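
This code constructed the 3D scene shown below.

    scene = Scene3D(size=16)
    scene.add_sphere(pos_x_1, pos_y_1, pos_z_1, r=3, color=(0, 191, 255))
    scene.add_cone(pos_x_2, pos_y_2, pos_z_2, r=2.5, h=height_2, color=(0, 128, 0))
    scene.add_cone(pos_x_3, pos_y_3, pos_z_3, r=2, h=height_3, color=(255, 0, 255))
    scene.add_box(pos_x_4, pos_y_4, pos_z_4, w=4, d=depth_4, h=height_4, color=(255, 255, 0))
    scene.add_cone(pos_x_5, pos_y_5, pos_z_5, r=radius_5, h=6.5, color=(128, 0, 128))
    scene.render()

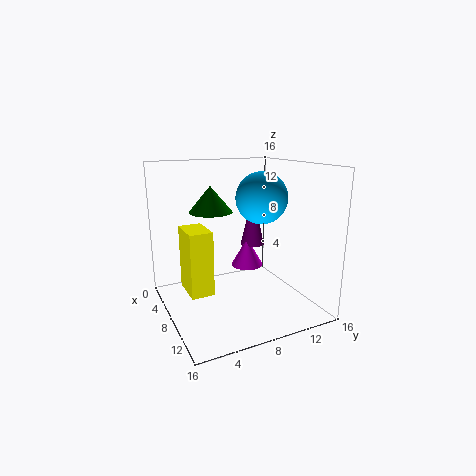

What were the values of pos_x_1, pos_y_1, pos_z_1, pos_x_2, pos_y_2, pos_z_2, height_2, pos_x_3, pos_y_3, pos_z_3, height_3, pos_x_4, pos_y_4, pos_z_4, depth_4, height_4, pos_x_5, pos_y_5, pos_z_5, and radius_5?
pos_x_1 = 7
pos_y_1 = 11.5
pos_z_1 = 12
pos_x_2 = 5
pos_y_2 = 6
pos_z_2 = 10.5
height_2 = 3
pos_x_3 = 4.5
pos_y_3 = 11
pos_z_3 = 3
height_3 = 3.5
pos_x_4 = 5.5
pos_y_4 = 2
pos_z_4 = 2.5
depth_4 = 2.5
height_4 = 7
pos_x_5 = 4
pos_y_5 = 12
pos_z_5 = 5.5
radius_5 = 1.5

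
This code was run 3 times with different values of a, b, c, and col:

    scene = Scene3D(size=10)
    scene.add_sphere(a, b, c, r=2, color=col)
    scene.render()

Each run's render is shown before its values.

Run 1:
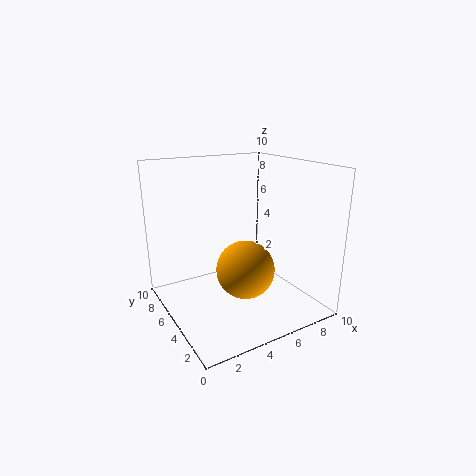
a = 5, b = 4, c = 3, col = 'orange'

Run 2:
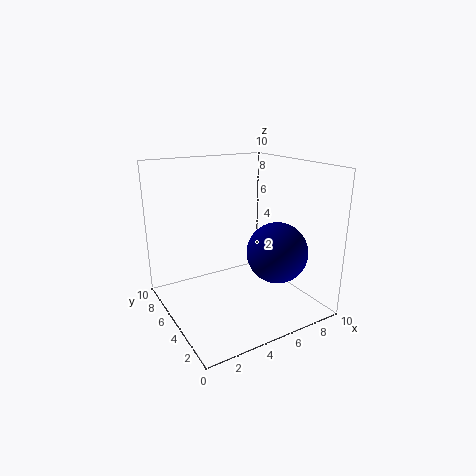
a = 6.5, b = 2.5, c = 4.5, col = 'navy'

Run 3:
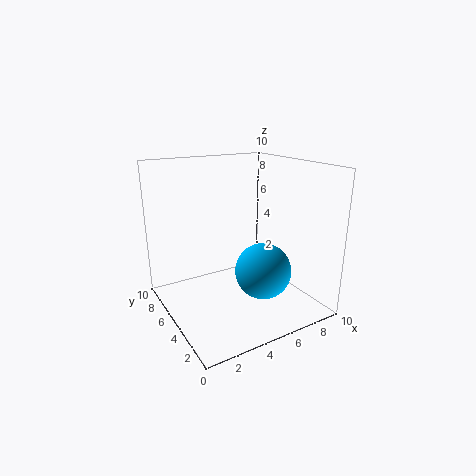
a = 6.5, b = 4, c = 2.5, col = 'deepskyblue'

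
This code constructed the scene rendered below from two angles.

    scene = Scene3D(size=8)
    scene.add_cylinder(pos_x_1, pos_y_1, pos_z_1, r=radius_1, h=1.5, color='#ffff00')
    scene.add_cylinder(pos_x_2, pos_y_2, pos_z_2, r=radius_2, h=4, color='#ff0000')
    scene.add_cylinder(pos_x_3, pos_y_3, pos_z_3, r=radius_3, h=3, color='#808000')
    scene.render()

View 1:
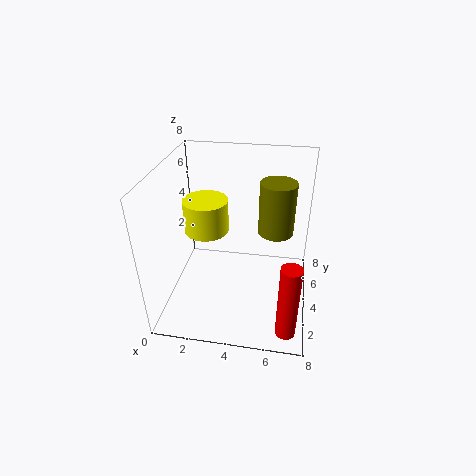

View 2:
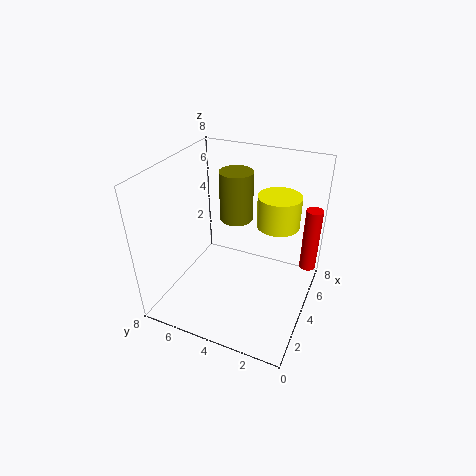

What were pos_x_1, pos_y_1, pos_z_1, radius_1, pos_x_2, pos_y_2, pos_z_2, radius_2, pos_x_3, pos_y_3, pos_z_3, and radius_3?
pos_x_1 = 3, pos_y_1 = 1.5, pos_z_1 = 6, radius_1 = 1, pos_x_2 = 7, pos_y_2 = 0.5, pos_z_2 = 1, radius_2 = 0.5, pos_x_3 = 6, pos_y_3 = 5, pos_z_3 = 4, radius_3 = 1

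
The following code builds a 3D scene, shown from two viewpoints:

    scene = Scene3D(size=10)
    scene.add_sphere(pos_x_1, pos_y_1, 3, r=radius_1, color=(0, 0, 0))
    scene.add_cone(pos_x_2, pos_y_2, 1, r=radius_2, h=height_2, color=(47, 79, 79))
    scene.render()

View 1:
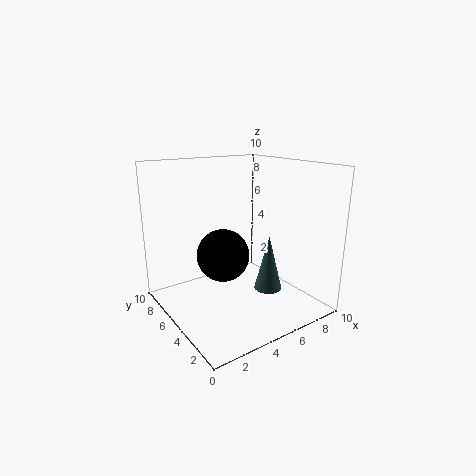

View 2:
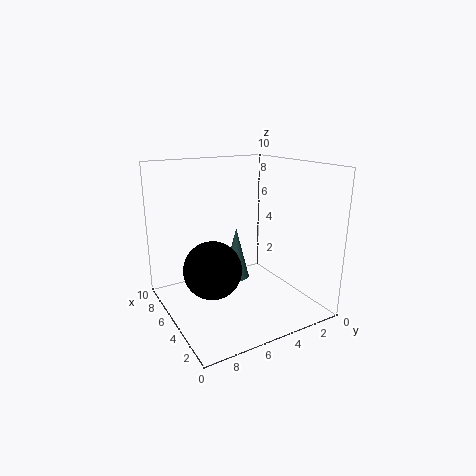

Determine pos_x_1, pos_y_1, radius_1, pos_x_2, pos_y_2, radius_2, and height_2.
pos_x_1 = 5, pos_y_1 = 7, radius_1 = 2, pos_x_2 = 7, pos_y_2 = 4, radius_2 = 1, height_2 = 4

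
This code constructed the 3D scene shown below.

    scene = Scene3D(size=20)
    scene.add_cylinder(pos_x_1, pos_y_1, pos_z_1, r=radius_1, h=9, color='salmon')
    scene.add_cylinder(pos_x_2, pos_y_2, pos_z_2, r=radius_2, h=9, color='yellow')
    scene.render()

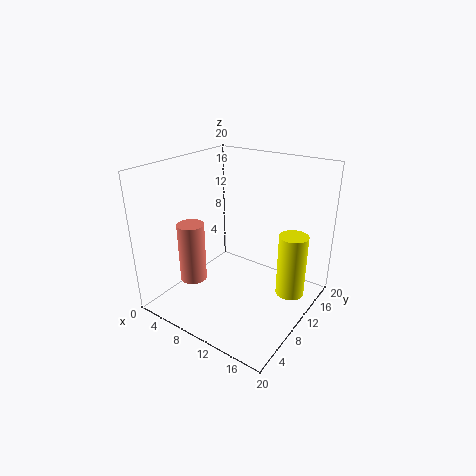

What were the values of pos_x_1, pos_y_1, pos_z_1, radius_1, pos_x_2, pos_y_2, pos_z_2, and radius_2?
pos_x_1 = 3
pos_y_1 = 8
pos_z_1 = 2
radius_1 = 2
pos_x_2 = 17
pos_y_2 = 13
pos_z_2 = 2
radius_2 = 2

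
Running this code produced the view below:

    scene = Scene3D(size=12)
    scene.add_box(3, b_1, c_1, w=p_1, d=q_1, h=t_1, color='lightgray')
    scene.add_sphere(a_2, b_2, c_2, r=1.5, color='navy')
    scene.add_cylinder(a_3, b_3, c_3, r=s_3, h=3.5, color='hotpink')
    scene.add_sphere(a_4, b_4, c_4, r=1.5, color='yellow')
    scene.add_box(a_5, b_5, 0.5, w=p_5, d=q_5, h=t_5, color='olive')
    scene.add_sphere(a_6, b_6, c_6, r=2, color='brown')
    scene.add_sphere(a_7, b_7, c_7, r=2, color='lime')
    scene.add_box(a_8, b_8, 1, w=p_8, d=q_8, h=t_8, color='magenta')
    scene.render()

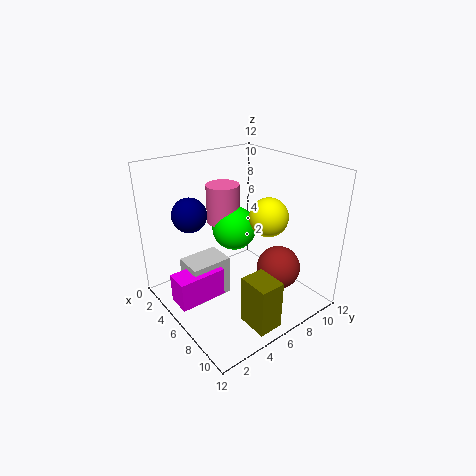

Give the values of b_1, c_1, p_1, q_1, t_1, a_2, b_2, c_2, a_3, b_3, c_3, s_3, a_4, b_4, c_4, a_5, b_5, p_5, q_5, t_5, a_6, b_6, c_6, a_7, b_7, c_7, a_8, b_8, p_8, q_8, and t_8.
b_1 = 2, c_1 = 0.5, p_1 = 2.5, q_1 = 3.5, t_1 = 3.5, a_2 = 2.5, b_2 = 3.5, c_2 = 7.5, a_3 = 2.5, b_3 = 7, c_3 = 6, s_3 = 1.5, a_4 = 8.5, b_4 = 7, c_4 = 8.5, a_5 = 9, b_5 = 4, p_5 = 2.5, q_5 = 2, t_5 = 4, a_6 = 7, b_6 = 10, c_6 = 2, a_7 = 3.5, b_7 = 7.5, c_7 = 5.5, a_8 = 4, b_8 = 0.5, p_8 = 2, q_8 = 4, t_8 = 2.5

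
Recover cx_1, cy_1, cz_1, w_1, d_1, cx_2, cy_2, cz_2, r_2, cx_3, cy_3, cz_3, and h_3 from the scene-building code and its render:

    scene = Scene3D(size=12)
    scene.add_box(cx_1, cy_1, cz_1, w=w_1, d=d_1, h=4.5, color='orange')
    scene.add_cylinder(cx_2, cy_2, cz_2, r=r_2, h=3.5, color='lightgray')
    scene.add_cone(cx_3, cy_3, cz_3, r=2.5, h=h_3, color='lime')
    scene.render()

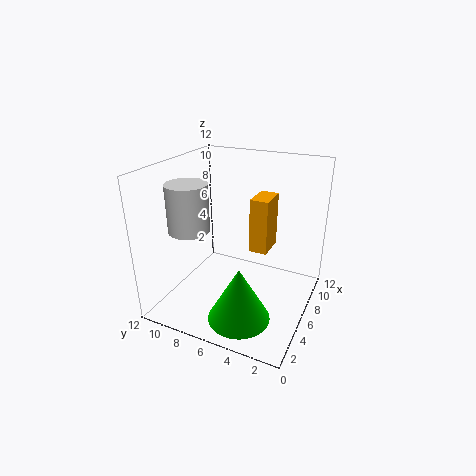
cx_1 = 6; cy_1 = 3.5; cz_1 = 5; w_1 = 2.5; d_1 = 1.5; cx_2 = 2; cy_2 = 8; cz_2 = 8; r_2 = 1.5; cx_3 = 3; cy_3 = 4.5; cz_3 = 0.5; h_3 = 4.5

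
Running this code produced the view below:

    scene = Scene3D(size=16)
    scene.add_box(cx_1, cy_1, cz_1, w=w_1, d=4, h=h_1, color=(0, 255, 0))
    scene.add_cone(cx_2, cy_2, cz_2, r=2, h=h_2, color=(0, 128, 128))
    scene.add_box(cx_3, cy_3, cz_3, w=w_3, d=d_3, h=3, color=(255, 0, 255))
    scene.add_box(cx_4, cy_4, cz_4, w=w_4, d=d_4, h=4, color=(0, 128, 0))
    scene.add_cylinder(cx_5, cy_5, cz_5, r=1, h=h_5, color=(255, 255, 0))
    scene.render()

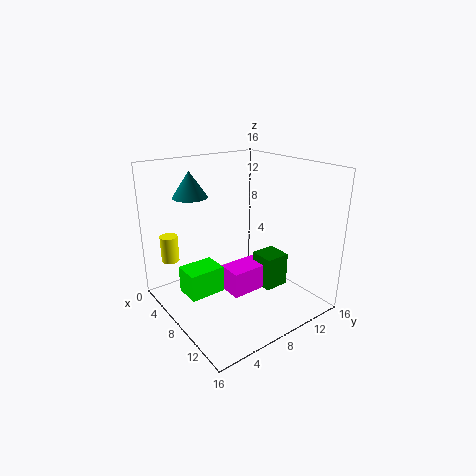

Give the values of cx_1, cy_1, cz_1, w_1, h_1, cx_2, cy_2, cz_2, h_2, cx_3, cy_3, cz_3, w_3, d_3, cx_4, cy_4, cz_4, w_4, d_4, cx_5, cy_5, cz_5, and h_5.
cx_1 = 5; cy_1 = 2; cz_1 = 2; w_1 = 3; h_1 = 3; cx_2 = 3; cy_2 = 5; cz_2 = 12; h_2 = 3; cx_3 = 6; cy_3 = 7; cz_3 = 1; w_3 = 3; d_3 = 5; cx_4 = 7; cy_4 = 11; cz_4 = 1; w_4 = 3; d_4 = 3; cx_5 = 3; cy_5 = 2; cz_5 = 5; h_5 = 3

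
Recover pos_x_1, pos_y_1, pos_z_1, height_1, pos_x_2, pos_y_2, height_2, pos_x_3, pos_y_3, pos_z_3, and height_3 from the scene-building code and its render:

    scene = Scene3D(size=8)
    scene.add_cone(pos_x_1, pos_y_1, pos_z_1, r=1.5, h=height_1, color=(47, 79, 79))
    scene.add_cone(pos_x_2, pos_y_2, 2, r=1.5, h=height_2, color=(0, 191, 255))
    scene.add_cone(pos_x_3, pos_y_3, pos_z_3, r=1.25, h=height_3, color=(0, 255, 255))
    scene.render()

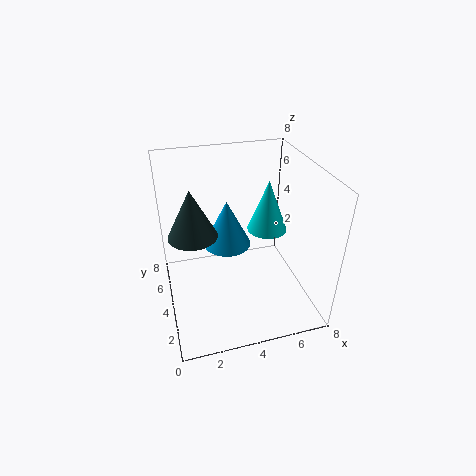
pos_x_1 = 1.75
pos_y_1 = 6
pos_z_1 = 3.25
height_1 = 3
pos_x_2 = 4
pos_y_2 = 6.5
height_2 = 3
pos_x_3 = 6.5
pos_y_3 = 6
pos_z_3 = 3
height_3 = 3.25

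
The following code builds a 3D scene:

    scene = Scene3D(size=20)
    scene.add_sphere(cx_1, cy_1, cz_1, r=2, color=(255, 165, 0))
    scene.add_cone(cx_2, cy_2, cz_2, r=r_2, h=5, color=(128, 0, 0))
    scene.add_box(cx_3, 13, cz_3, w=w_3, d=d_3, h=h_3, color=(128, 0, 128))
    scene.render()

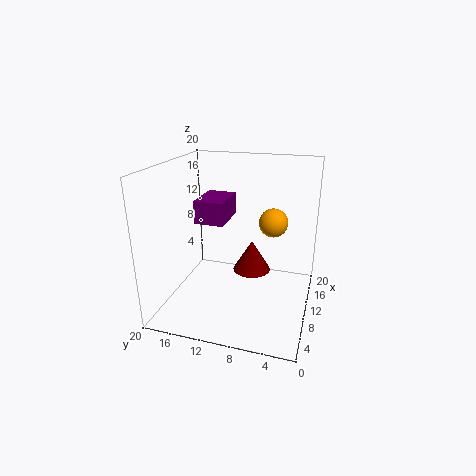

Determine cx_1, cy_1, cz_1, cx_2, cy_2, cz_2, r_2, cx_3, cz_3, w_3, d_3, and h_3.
cx_1 = 12; cy_1 = 5.5; cz_1 = 12; cx_2 = 16; cy_2 = 9.5; cz_2 = 2; r_2 = 3; cx_3 = 12; cz_3 = 10.5; w_3 = 6.5; d_3 = 4.5; h_3 = 3.5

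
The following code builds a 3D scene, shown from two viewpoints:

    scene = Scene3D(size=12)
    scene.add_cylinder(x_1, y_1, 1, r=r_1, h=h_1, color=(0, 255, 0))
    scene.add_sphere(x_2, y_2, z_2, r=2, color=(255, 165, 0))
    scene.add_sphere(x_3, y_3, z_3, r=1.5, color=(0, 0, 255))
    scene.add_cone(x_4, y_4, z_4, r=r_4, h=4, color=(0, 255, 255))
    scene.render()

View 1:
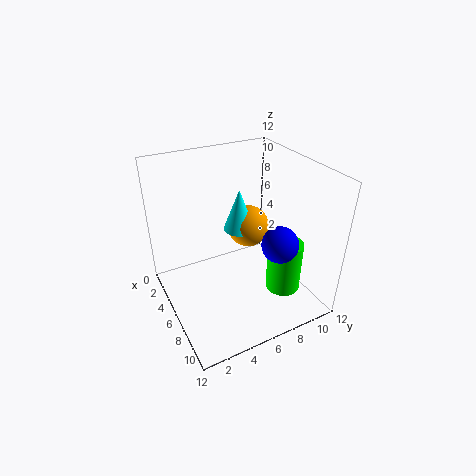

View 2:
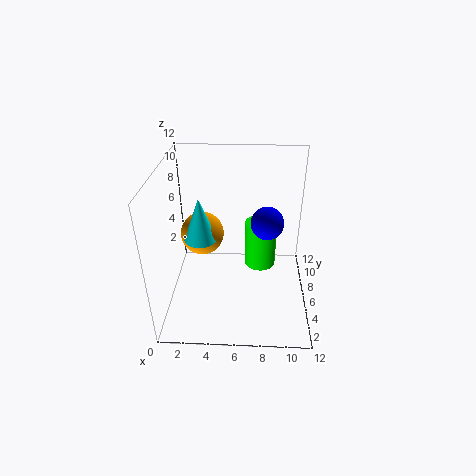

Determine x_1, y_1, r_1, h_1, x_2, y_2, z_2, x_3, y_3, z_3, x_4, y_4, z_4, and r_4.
x_1 = 8; y_1 = 9.5; r_1 = 1.5; h_1 = 4.5; x_2 = 2.5; y_2 = 9; z_2 = 4.5; x_3 = 8.5; y_3 = 8.5; z_3 = 6; x_4 = 2.5; y_4 = 8; z_4 = 4.5; r_4 = 1.5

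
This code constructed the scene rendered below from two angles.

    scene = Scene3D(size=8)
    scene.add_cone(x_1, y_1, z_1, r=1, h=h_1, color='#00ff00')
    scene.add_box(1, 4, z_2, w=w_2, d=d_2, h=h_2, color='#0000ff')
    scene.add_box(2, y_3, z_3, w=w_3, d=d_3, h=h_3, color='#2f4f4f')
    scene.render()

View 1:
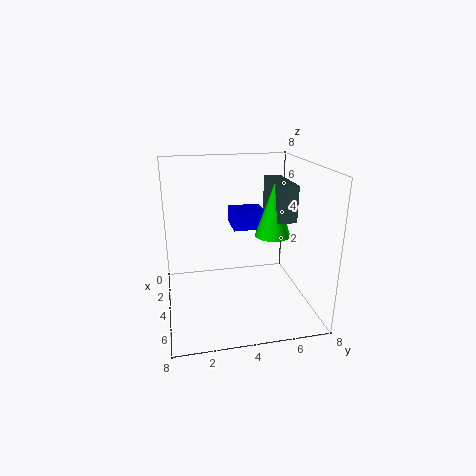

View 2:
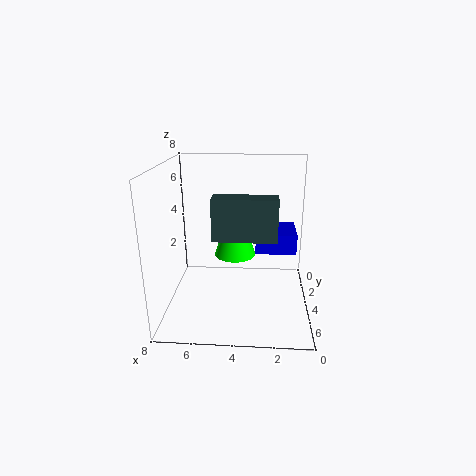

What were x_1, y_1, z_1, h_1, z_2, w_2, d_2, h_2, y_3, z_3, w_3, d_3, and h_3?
x_1 = 4
y_1 = 6
z_1 = 4
h_1 = 3
z_2 = 4
w_2 = 2
d_2 = 2
h_2 = 1
y_3 = 6
z_3 = 5
w_3 = 3
d_3 = 1
h_3 = 2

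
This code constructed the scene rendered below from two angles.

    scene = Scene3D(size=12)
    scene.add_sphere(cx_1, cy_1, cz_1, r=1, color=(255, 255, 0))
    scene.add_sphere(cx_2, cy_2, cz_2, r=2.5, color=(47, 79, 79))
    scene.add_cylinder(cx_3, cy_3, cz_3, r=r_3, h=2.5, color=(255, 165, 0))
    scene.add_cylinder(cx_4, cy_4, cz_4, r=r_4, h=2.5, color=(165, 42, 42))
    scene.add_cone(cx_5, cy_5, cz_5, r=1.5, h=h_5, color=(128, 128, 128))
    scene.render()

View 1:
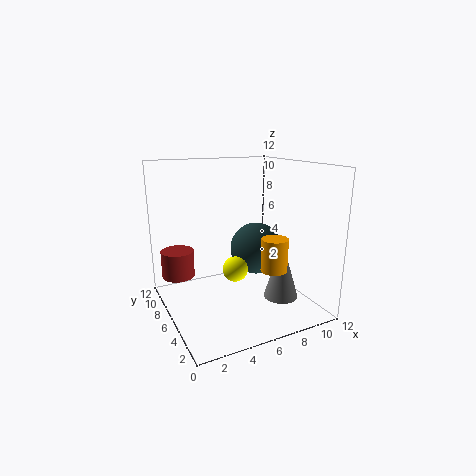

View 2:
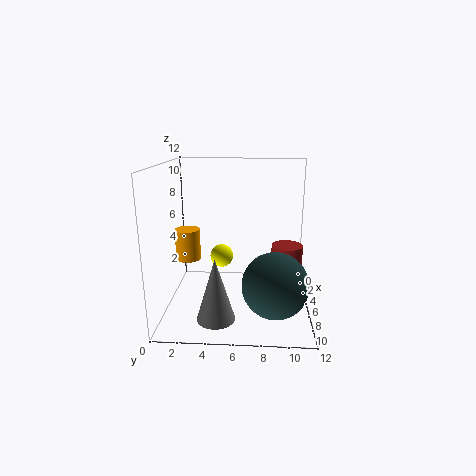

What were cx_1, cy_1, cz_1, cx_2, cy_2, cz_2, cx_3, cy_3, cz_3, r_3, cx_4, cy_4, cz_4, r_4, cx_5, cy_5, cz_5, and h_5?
cx_1 = 5; cy_1 = 4.5; cz_1 = 4; cx_2 = 9.5; cy_2 = 9; cz_2 = 3.5; cx_3 = 7; cy_3 = 2; cz_3 = 4.5; r_3 = 1; cx_4 = 2; cy_4 = 10.5; cz_4 = 1.5; r_4 = 1.5; cx_5 = 9.5; cy_5 = 4.5; cz_5 = 0.5; h_5 = 5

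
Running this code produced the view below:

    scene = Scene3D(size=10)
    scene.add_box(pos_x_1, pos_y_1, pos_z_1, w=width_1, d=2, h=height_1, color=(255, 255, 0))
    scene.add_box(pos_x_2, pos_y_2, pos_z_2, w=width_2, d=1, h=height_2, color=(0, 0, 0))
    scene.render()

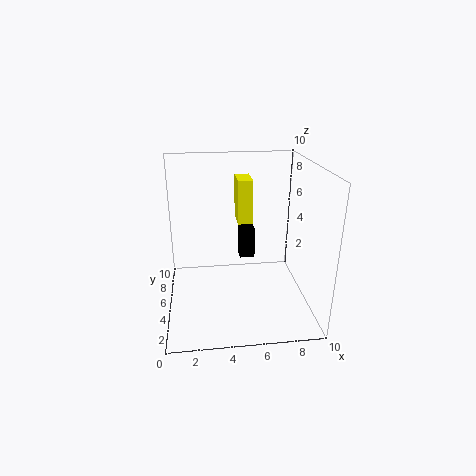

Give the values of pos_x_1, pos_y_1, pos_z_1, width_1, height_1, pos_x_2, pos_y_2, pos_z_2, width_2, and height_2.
pos_x_1 = 5, pos_y_1 = 5, pos_z_1 = 6, width_1 = 1, height_1 = 3, pos_x_2 = 5, pos_y_2 = 4, pos_z_2 = 4, width_2 = 1, height_2 = 2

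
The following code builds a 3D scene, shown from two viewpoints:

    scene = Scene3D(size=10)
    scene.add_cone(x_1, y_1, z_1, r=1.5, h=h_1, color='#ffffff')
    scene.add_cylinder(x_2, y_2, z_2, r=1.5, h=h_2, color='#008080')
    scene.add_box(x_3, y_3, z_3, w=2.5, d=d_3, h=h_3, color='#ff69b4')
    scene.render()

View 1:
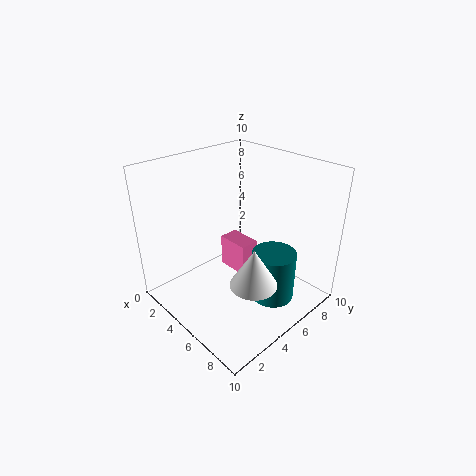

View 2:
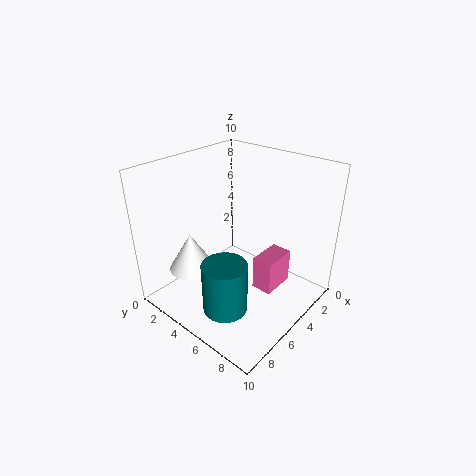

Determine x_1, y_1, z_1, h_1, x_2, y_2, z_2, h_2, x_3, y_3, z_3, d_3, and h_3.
x_1 = 8; y_1 = 3.5; z_1 = 3.5; h_1 = 2.5; x_2 = 7.5; y_2 = 6; z_2 = 1; h_2 = 3.5; x_3 = 2; y_3 = 6; z_3 = 1; d_3 = 1.5; h_3 = 2.5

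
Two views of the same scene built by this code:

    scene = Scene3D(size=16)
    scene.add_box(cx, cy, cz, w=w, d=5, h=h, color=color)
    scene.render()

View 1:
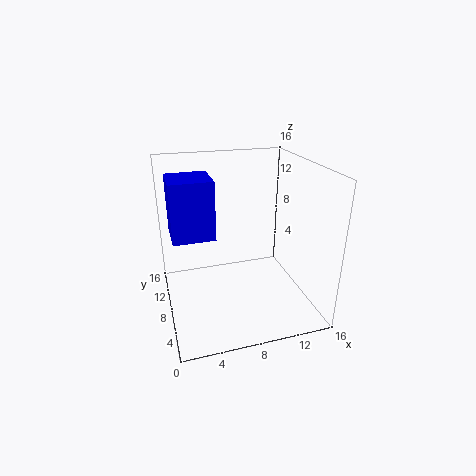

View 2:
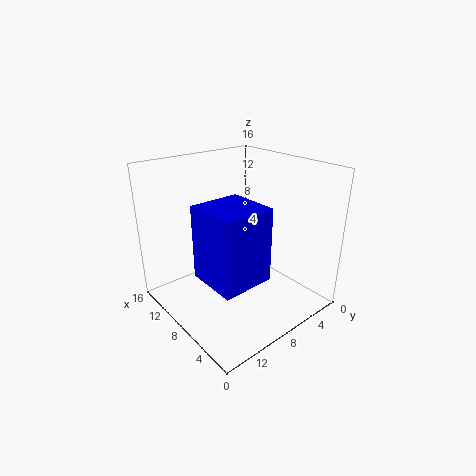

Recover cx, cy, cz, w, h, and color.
cx = 1; cy = 10; cz = 7; w = 5; h = 7; color = 'blue'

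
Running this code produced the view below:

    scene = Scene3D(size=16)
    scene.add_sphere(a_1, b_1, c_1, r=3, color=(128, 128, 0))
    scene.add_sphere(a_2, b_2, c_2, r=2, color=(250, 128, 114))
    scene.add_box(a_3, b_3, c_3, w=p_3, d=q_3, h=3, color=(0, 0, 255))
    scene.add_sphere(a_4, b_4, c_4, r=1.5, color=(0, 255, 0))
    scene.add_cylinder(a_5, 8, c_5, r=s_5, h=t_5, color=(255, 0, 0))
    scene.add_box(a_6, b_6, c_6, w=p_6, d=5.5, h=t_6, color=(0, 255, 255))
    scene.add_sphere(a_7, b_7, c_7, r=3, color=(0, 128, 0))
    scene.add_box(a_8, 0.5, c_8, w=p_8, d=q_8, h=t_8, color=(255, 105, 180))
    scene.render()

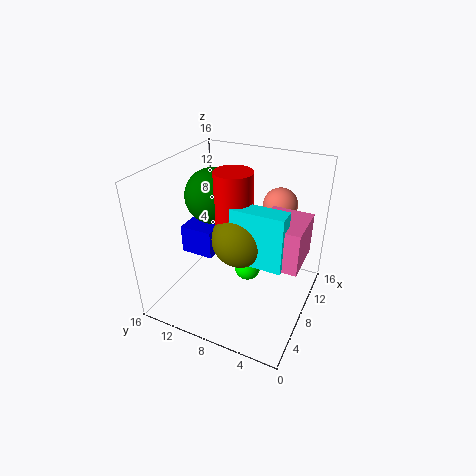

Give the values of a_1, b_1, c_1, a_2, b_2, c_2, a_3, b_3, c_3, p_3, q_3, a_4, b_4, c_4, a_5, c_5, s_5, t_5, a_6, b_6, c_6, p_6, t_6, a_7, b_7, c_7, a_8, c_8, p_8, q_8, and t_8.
a_1 = 6.5
b_1 = 7
c_1 = 9
a_2 = 13
b_2 = 5
c_2 = 10.5
a_3 = 4.5
b_3 = 9.5
c_3 = 7
p_3 = 3
q_3 = 3.5
a_4 = 8.5
b_4 = 7
c_4 = 4
a_5 = 7
c_5 = 9.5
s_5 = 2
t_5 = 6.5
a_6 = 5
b_6 = 2
c_6 = 7
p_6 = 2
t_6 = 6
a_7 = 8
b_7 = 11
c_7 = 12.5
a_8 = 5.5
c_8 = 7
p_8 = 5
q_8 = 4.5
t_8 = 4.5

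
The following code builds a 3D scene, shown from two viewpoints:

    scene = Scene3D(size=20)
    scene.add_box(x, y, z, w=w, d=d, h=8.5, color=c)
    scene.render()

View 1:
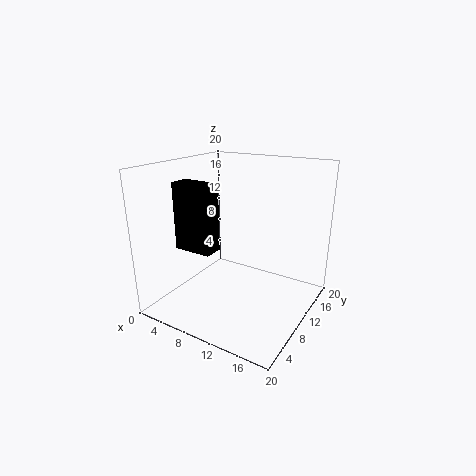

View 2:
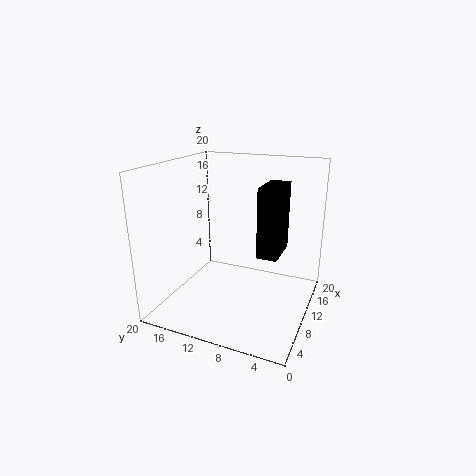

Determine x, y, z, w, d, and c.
x = 5, y = 3, z = 10, w = 5, d = 2.5, c = 'black'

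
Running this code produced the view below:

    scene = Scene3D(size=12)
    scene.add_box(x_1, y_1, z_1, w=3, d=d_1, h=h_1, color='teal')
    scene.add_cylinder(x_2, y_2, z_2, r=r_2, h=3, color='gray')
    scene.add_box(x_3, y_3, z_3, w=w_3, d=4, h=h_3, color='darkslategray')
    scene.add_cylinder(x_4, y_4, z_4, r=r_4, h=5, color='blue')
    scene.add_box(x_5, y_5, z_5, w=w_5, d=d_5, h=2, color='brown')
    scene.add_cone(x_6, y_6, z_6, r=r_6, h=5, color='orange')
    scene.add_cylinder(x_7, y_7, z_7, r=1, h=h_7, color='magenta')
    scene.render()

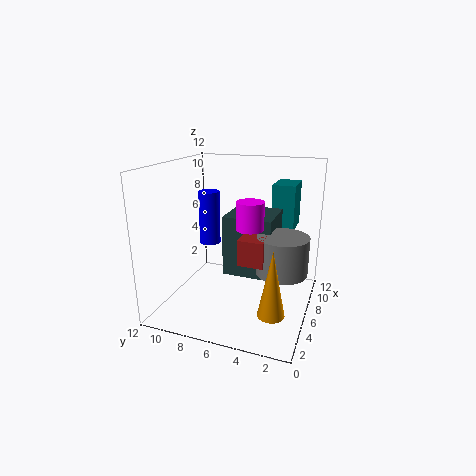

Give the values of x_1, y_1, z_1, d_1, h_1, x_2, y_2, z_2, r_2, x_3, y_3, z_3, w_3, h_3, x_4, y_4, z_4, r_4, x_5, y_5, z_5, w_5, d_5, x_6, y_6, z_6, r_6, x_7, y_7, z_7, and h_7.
x_1 = 9
y_1 = 2
z_1 = 6
d_1 = 2
h_1 = 4
x_2 = 5
y_2 = 2
z_2 = 4
r_2 = 2
x_3 = 5
y_3 = 3
z_3 = 3
w_3 = 4
h_3 = 5
x_4 = 9
y_4 = 10
z_4 = 4
r_4 = 1
x_5 = 3
y_5 = 3
z_5 = 5
w_5 = 4
d_5 = 2
x_6 = 2
y_6 = 2
z_6 = 2
r_6 = 1
x_7 = 3
y_7 = 4
z_7 = 8
h_7 = 2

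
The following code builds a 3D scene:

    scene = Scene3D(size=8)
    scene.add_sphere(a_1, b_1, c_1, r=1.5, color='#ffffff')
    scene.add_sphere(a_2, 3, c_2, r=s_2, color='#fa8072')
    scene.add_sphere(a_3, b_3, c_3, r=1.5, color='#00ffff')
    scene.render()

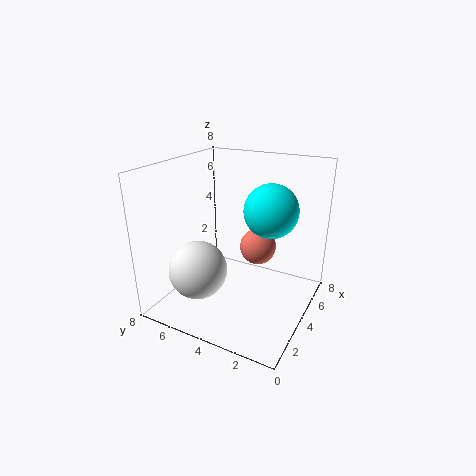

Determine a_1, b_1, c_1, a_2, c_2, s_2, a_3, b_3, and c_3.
a_1 = 1.5; b_1 = 5; c_1 = 3; a_2 = 4.5; c_2 = 3.5; s_2 = 1; a_3 = 5; b_3 = 2.5; c_3 = 5.5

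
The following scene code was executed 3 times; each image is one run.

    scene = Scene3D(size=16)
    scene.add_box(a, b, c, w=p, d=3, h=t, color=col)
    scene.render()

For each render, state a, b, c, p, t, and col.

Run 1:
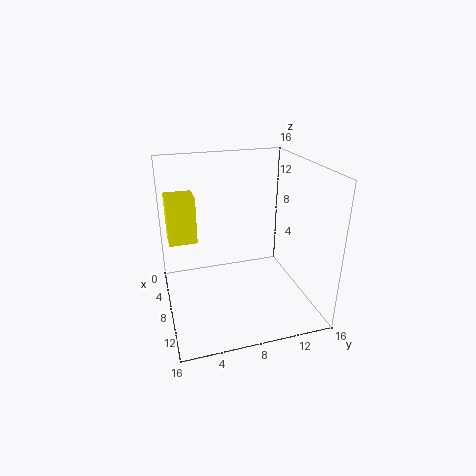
a = 5
b = 0.5
c = 8
p = 3
t = 5
col = 'yellow'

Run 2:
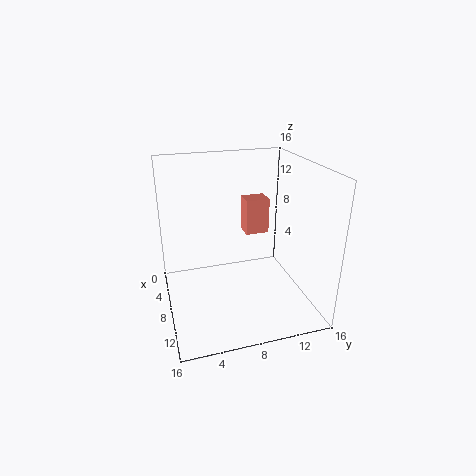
a = 1
b = 10.5
c = 6
p = 2.5
t = 4.5
col = 'salmon'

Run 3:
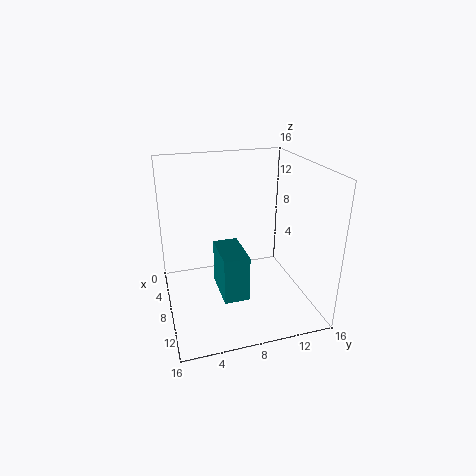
a = 4
b = 6
c = 0.5
p = 5.5
t = 5.5
col = 'teal'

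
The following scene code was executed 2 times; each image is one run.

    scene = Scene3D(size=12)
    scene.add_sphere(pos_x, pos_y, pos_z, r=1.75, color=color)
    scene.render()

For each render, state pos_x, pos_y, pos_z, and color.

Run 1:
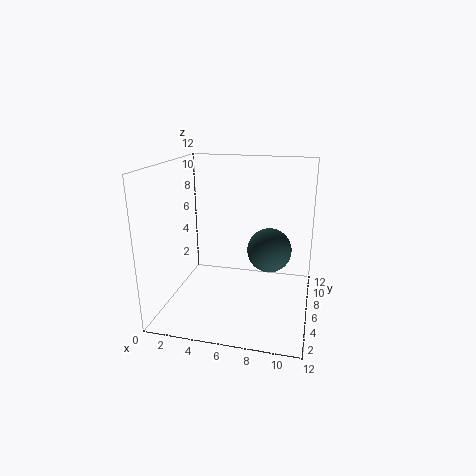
pos_x = 8.75; pos_y = 5.25; pos_z = 5.5; color = 'darkslategray'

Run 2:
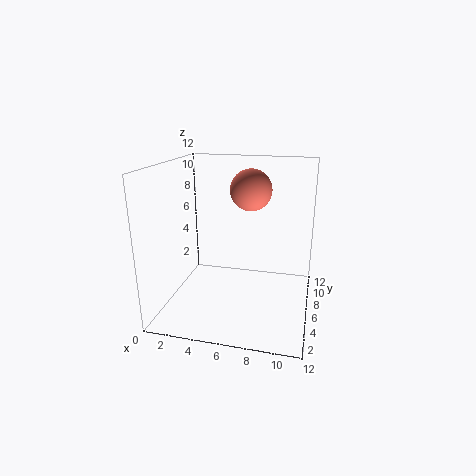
pos_x = 6.75; pos_y = 7.5; pos_z = 9.75; color = 'salmon'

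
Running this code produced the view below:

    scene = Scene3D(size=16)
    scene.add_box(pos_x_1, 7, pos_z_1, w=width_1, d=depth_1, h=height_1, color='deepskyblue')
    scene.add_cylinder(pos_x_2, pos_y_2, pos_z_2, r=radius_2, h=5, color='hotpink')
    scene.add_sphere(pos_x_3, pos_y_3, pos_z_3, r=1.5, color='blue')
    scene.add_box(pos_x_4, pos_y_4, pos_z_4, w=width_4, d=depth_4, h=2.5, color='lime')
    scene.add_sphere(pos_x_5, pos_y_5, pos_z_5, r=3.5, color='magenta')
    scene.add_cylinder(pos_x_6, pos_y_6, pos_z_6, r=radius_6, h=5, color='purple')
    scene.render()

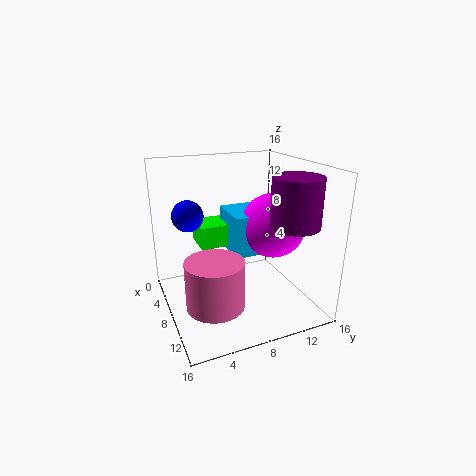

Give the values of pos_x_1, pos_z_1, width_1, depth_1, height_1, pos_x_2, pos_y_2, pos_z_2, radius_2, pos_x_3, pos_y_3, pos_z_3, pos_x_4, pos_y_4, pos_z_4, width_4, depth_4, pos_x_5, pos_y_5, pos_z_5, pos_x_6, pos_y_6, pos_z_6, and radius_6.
pos_x_1 = 5; pos_z_1 = 6.5; width_1 = 5; depth_1 = 4; height_1 = 4.5; pos_x_2 = 11.5; pos_y_2 = 4; pos_z_2 = 2.5; radius_2 = 3; pos_x_3 = 10; pos_y_3 = 2; pos_z_3 = 12; pos_x_4 = 4; pos_y_4 = 4; pos_z_4 = 7; width_4 = 3.5; depth_4 = 5; pos_x_5 = 9.5; pos_y_5 = 11.5; pos_z_5 = 9.5; pos_x_6 = 13; pos_y_6 = 12; pos_z_6 = 10.5; radius_6 = 2.5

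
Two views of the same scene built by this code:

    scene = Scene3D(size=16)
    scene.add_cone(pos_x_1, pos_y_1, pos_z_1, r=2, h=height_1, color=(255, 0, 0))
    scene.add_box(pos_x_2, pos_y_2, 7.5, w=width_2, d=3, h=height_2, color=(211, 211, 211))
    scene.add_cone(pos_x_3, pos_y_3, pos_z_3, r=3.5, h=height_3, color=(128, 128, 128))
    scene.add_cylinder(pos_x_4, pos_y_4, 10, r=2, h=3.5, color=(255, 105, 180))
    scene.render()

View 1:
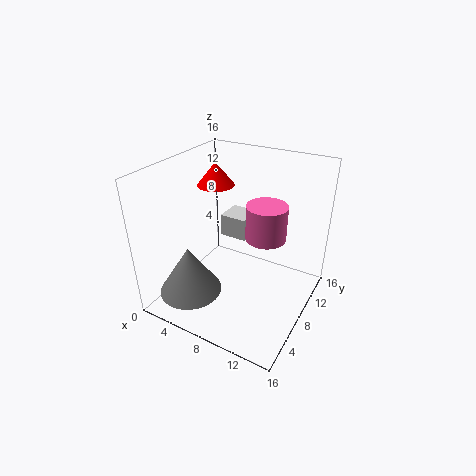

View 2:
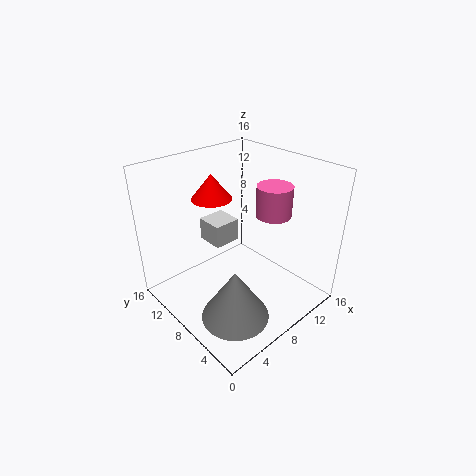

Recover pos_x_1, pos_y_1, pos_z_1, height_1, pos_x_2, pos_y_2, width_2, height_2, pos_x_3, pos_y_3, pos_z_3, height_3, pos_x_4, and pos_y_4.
pos_x_1 = 5; pos_y_1 = 8.5; pos_z_1 = 13.5; height_1 = 2.5; pos_x_2 = 5.5; pos_y_2 = 8.5; width_2 = 3; height_2 = 2.5; pos_x_3 = 4; pos_y_3 = 4; pos_z_3 = 2; height_3 = 5.5; pos_x_4 = 12; pos_y_4 = 6.5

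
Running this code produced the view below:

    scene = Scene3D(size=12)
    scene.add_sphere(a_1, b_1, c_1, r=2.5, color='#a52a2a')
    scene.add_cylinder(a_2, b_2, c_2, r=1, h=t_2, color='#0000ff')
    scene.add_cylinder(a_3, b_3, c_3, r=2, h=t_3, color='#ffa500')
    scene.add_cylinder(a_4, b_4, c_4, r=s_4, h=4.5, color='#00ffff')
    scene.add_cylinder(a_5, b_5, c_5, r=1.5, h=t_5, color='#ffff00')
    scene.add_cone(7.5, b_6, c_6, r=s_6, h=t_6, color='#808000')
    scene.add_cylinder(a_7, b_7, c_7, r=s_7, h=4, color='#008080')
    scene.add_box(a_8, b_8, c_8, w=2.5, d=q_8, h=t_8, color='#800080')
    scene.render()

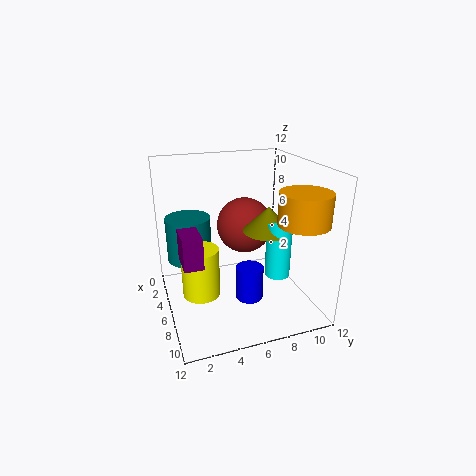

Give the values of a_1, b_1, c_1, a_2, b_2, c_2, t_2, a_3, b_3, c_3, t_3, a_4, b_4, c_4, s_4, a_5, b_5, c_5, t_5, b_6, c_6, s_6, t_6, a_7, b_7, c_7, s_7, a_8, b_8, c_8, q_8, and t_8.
a_1 = 3.5, b_1 = 7.5, c_1 = 6, a_2 = 10, b_2 = 5.5, c_2 = 3, t_2 = 2.5, a_3 = 9.5, b_3 = 10, c_3 = 8, t_3 = 2.5, a_4 = 8.5, b_4 = 8.5, c_4 = 3.5, s_4 = 1, a_5 = 7, b_5 = 2.5, c_5 = 2, t_5 = 4, b_6 = 8, c_6 = 7, s_6 = 2, t_6 = 2, a_7 = 2.5, b_7 = 2.5, c_7 = 3, s_7 = 2, a_8 = 6, b_8 = 1, c_8 = 5, q_8 = 1.5, t_8 = 2.5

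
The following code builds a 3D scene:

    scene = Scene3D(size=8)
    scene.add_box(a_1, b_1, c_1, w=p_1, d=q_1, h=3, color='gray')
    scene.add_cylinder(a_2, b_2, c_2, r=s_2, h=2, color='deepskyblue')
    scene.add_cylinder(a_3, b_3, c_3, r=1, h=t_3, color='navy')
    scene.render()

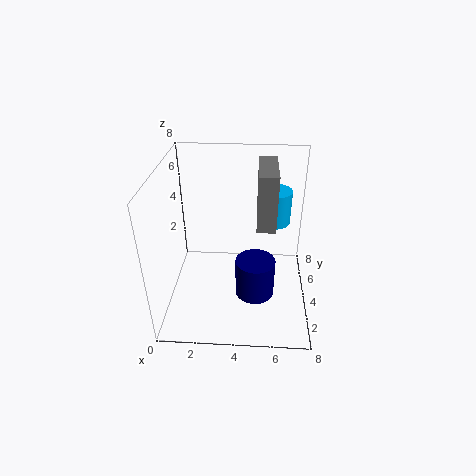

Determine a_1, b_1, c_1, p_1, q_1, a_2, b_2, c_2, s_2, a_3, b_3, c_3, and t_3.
a_1 = 5; b_1 = 3; c_1 = 5; p_1 = 1; q_1 = 3; a_2 = 6; b_2 = 6; c_2 = 4; s_2 = 1; a_3 = 5; b_3 = 2; c_3 = 2; t_3 = 2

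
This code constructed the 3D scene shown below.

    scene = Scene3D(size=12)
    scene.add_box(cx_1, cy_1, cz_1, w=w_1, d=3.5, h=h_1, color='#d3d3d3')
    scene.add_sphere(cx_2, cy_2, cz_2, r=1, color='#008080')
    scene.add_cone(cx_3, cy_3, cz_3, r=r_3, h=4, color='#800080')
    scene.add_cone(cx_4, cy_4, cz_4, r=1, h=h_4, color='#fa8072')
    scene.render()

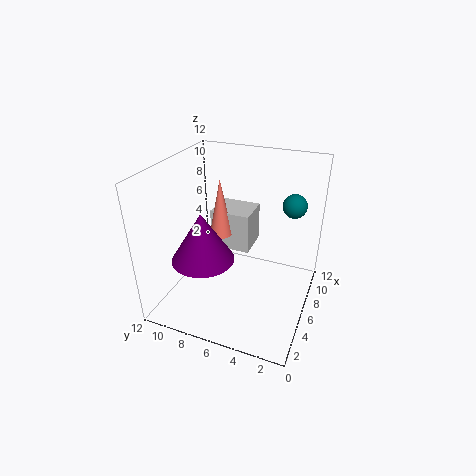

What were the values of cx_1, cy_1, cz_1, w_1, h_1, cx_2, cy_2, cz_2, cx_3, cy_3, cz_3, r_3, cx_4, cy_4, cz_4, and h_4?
cx_1 = 7, cy_1 = 5.5, cz_1 = 4, w_1 = 3, h_1 = 3.5, cx_2 = 8.5, cy_2 = 2, cz_2 = 8.5, cx_3 = 3.5, cy_3 = 8, cz_3 = 5, r_3 = 2.5, cx_4 = 7, cy_4 = 8, cz_4 = 5.5, h_4 = 5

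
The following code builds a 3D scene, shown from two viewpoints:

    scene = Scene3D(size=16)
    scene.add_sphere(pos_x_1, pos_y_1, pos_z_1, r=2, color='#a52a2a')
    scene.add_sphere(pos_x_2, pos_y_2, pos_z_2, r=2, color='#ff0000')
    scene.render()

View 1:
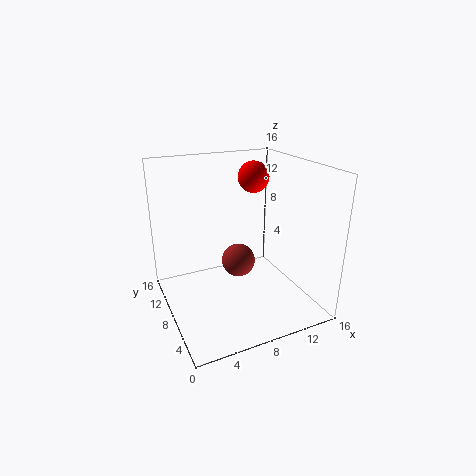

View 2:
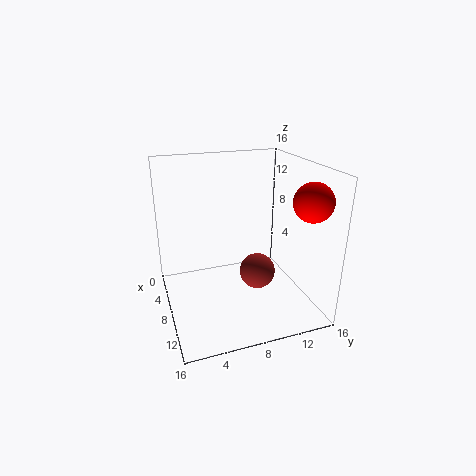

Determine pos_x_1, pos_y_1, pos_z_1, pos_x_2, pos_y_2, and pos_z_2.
pos_x_1 = 9, pos_y_1 = 10, pos_z_1 = 4, pos_x_2 = 13, pos_y_2 = 14, pos_z_2 = 13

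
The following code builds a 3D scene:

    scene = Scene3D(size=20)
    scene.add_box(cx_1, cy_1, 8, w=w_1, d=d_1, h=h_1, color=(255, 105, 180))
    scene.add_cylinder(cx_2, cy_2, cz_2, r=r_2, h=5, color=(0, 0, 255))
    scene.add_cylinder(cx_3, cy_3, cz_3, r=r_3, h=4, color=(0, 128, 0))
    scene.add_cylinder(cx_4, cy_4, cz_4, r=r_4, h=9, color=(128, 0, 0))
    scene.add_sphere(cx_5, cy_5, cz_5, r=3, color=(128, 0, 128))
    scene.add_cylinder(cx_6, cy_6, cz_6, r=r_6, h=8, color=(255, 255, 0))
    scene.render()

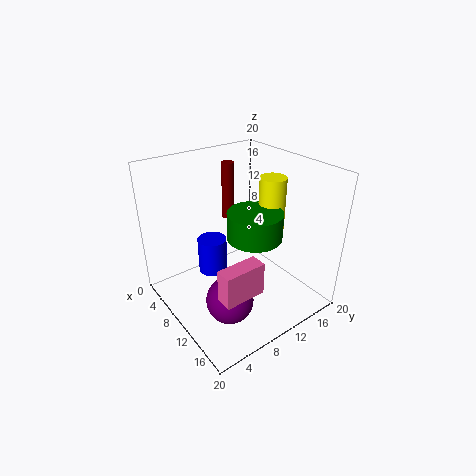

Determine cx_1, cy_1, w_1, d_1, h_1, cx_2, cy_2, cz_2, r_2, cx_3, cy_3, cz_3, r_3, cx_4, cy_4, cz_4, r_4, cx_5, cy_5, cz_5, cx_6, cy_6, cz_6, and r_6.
cx_1 = 17; cy_1 = 2; w_1 = 2; d_1 = 5; h_1 = 4; cx_2 = 8; cy_2 = 7; cz_2 = 5; r_2 = 2; cx_3 = 10; cy_3 = 13; cz_3 = 9; r_3 = 4; cx_4 = 2; cy_4 = 14; cz_4 = 9; r_4 = 1; cx_5 = 15; cy_5 = 5; cz_5 = 5; cx_6 = 9; cy_6 = 17; cz_6 = 9; r_6 = 2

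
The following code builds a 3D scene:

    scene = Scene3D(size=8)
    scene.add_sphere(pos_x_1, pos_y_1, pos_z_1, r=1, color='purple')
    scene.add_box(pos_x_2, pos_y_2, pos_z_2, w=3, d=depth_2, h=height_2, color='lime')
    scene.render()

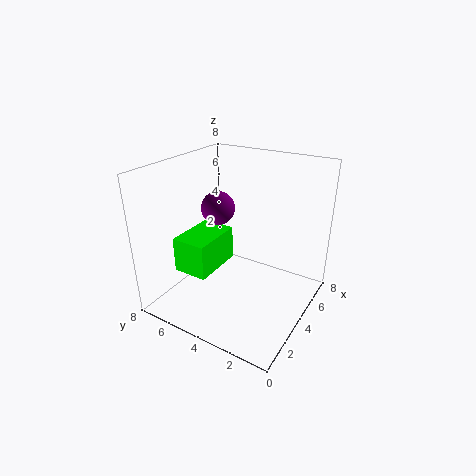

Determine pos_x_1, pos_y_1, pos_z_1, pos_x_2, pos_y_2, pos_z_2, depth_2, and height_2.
pos_x_1 = 5; pos_y_1 = 6; pos_z_1 = 5; pos_x_2 = 2; pos_y_2 = 5; pos_z_2 = 2; depth_2 = 2; height_2 = 2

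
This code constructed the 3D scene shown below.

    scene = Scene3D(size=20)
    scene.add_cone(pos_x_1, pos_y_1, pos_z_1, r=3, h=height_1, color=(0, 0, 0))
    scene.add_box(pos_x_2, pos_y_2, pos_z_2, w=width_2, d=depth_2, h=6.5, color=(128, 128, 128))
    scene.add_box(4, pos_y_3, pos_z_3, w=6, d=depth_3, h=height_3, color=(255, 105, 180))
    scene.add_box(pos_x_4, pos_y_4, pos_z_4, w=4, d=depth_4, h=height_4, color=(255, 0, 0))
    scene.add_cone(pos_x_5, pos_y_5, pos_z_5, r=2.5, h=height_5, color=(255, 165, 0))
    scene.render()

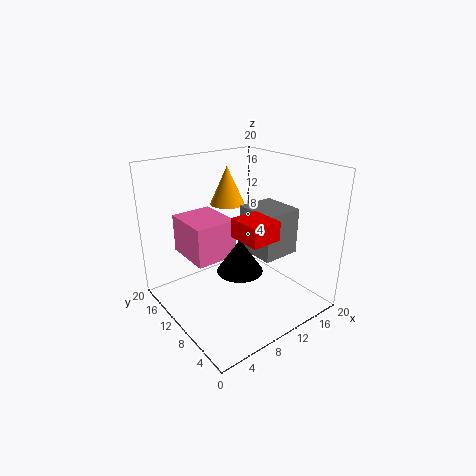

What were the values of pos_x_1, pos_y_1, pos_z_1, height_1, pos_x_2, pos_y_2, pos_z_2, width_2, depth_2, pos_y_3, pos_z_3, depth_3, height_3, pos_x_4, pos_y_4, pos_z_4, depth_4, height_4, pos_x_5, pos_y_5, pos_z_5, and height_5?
pos_x_1 = 8
pos_y_1 = 7
pos_z_1 = 7
height_1 = 4.5
pos_x_2 = 11.5
pos_y_2 = 5.5
pos_z_2 = 7.5
width_2 = 5.5
depth_2 = 6
pos_y_3 = 10.5
pos_z_3 = 7
depth_3 = 7
height_3 = 5.5
pos_x_4 = 7
pos_y_4 = 3
pos_z_4 = 12
depth_4 = 4.5
height_4 = 2.5
pos_x_5 = 11.5
pos_y_5 = 14.5
pos_z_5 = 13.5
height_5 = 5.5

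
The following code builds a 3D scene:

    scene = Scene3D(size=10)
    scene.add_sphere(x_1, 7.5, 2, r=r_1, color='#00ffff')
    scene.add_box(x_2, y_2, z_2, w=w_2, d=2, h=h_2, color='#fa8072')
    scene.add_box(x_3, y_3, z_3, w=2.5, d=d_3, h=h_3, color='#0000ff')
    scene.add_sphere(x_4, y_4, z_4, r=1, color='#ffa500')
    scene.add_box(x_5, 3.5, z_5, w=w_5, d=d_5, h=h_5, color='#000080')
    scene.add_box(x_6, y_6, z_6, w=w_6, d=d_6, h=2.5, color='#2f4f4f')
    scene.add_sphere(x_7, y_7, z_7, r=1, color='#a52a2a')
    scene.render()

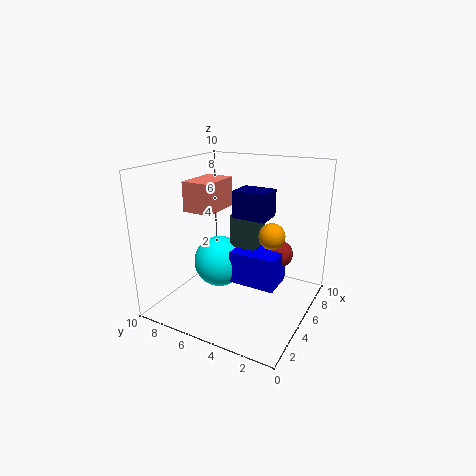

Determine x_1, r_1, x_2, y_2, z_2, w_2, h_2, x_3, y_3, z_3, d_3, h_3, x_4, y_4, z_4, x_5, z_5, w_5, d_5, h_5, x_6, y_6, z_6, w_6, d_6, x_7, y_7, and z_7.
x_1 = 6.5; r_1 = 2; x_2 = 3; y_2 = 6; z_2 = 7; w_2 = 3; h_2 = 2; x_3 = 5.5; y_3 = 2.5; z_3 = 1; d_3 = 3.5; h_3 = 2.5; x_4 = 7.5; y_4 = 3.5; z_4 = 4.5; x_5 = 6; z_5 = 6; w_5 = 2; d_5 = 2.5; h_5 = 2; x_6 = 6.5; y_6 = 4.5; z_6 = 3.5; w_6 = 2; d_6 = 2; x_7 = 8; y_7 = 3; z_7 = 3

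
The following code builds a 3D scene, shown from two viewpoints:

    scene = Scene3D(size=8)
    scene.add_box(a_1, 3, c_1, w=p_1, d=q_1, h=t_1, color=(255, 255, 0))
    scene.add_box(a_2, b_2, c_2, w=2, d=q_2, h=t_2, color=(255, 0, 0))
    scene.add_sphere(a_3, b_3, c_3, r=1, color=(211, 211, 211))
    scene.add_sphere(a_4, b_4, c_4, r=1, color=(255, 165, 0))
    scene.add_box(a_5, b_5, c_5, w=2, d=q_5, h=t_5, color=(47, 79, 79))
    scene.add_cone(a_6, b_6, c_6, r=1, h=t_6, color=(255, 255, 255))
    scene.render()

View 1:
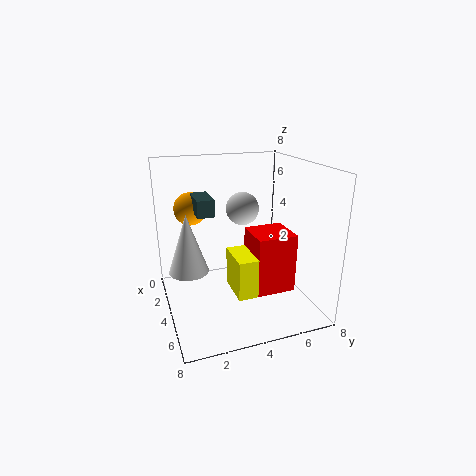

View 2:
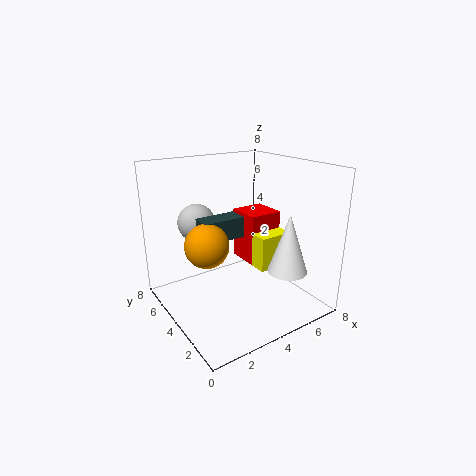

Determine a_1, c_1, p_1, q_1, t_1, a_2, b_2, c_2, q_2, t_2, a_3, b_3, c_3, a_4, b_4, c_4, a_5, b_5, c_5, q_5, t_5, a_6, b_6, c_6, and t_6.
a_1 = 5
c_1 = 2
p_1 = 2
q_1 = 1
t_1 = 2
a_2 = 5
b_2 = 4
c_2 = 2
q_2 = 2
t_2 = 3
a_3 = 2
b_3 = 5
c_3 = 5
a_4 = 1
b_4 = 2
c_4 = 5
a_5 = 1
b_5 = 2
c_5 = 5
q_5 = 1
t_5 = 1
a_6 = 5
b_6 = 1
c_6 = 3
t_6 = 3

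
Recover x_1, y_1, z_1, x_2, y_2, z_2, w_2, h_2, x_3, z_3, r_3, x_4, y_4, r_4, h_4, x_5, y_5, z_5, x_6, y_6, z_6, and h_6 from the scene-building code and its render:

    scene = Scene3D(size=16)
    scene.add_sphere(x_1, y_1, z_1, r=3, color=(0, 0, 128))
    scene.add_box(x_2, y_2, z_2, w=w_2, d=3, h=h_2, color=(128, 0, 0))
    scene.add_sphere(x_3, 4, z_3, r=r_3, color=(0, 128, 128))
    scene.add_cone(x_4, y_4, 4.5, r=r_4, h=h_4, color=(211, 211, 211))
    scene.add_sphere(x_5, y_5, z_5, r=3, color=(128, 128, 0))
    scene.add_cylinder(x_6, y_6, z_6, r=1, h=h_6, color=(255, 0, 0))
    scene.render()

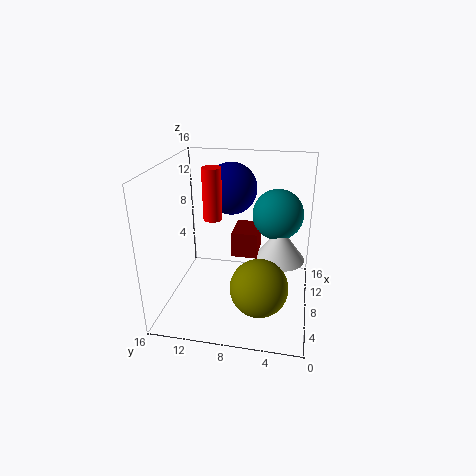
x_1 = 11.5, y_1 = 9.5, z_1 = 12.5, x_2 = 9, y_2 = 6, z_2 = 5, w_2 = 4, h_2 = 3, x_3 = 12, z_3 = 9.5, r_3 = 3, x_4 = 10.5, y_4 = 3.5, r_4 = 3, h_4 = 4, x_5 = 4, y_5 = 5, z_5 = 4.5, x_6 = 7, y_6 = 10.5, z_6 = 10.5, h_6 = 5.5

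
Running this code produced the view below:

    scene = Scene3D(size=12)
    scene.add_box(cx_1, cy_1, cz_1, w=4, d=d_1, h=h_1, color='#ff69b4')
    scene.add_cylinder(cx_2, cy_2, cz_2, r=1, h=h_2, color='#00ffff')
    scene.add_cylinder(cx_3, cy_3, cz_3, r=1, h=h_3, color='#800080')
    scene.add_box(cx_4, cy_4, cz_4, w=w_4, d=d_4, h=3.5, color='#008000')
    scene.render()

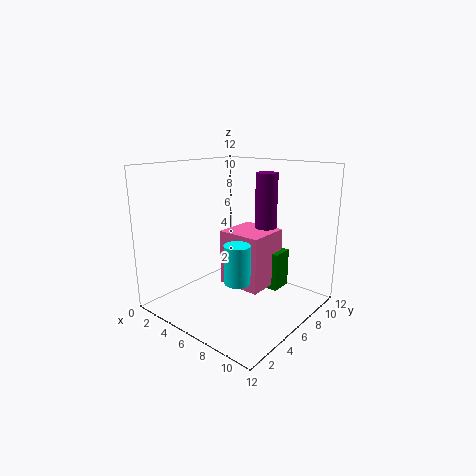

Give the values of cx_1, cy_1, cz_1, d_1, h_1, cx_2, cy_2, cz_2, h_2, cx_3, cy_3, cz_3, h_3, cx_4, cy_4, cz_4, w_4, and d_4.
cx_1 = 3.5; cy_1 = 6.5; cz_1 = 1; d_1 = 4; h_1 = 5; cx_2 = 8; cy_2 = 3.5; cz_2 = 3.5; h_2 = 3; cx_3 = 6; cy_3 = 10; cz_3 = 5; h_3 = 6; cx_4 = 5; cy_4 = 9; cz_4 = 0.5; w_4 = 3; d_4 = 2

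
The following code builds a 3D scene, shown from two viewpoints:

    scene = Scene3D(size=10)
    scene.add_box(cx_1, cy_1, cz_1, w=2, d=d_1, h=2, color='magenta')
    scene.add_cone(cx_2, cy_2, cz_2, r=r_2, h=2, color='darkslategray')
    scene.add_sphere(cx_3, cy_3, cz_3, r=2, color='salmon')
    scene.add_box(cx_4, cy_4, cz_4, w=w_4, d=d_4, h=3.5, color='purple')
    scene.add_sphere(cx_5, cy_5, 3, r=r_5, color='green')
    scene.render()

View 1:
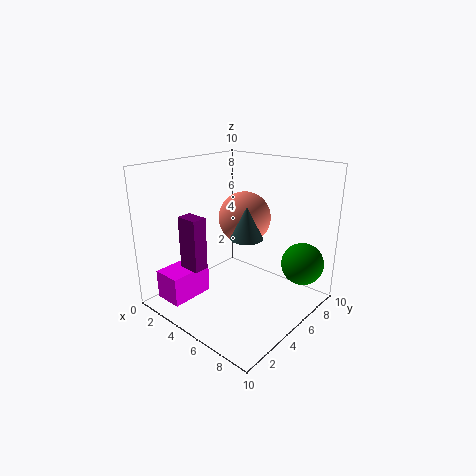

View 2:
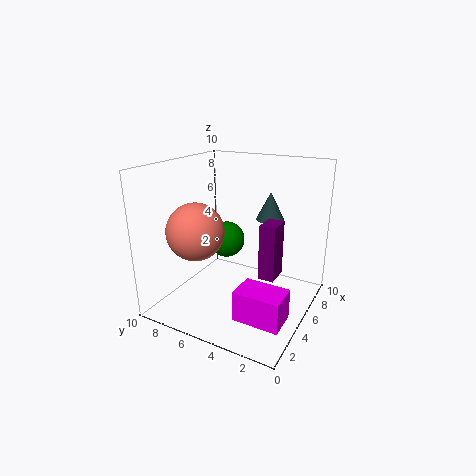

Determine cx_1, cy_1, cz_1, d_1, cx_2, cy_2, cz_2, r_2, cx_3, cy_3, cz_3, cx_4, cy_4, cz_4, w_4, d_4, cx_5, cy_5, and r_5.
cx_1 = 1.5
cy_1 = 0.5
cz_1 = 1
d_1 = 3
cx_2 = 7
cy_2 = 3.5
cz_2 = 6
r_2 = 1
cx_3 = 3.5
cy_3 = 7.5
cz_3 = 5.5
cx_4 = 3
cy_4 = 1.5
cz_4 = 3.5
w_4 = 1.5
d_4 = 1
cx_5 = 8.5
cy_5 = 8
r_5 = 1.5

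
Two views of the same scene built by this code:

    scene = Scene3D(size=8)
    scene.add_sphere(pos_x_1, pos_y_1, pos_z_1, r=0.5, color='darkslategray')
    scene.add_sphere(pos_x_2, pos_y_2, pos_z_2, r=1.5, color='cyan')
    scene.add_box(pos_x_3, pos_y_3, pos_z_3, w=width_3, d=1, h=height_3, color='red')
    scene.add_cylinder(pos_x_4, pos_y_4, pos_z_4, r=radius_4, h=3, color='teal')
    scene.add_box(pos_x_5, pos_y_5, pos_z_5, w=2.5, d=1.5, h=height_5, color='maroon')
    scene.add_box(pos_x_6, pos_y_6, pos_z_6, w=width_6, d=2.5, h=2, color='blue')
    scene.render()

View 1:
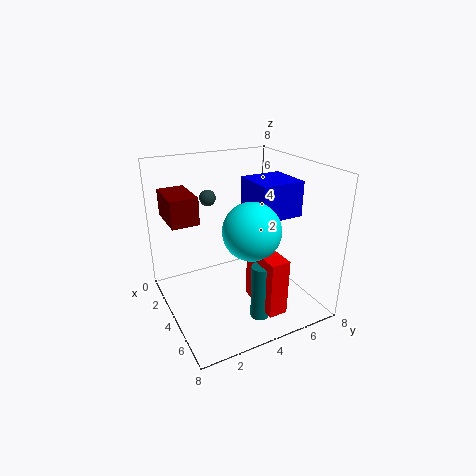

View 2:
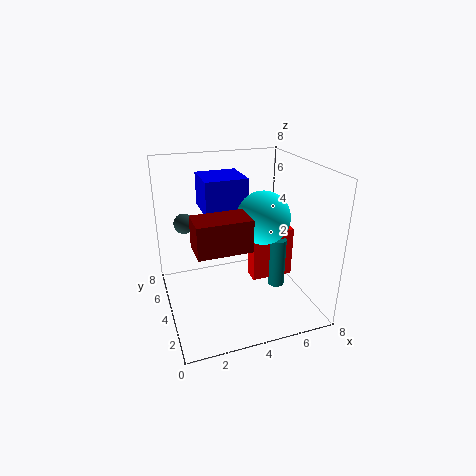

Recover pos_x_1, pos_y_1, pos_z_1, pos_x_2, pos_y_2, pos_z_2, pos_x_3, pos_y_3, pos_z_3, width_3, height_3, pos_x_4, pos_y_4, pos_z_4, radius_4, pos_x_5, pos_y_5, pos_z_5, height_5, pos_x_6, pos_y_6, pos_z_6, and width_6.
pos_x_1 = 1, pos_y_1 = 3.5, pos_z_1 = 5.5, pos_x_2 = 5.5, pos_y_2 = 4, pos_z_2 = 5, pos_x_3 = 5, pos_y_3 = 4, pos_z_3 = 1, width_3 = 2.5, height_3 = 3, pos_x_4 = 6.5, pos_y_4 = 4, pos_z_4 = 0.5, radius_4 = 0.5, pos_x_5 = 1, pos_y_5 = 0.5, pos_z_5 = 5, height_5 = 1.5, pos_x_6 = 2.5, pos_y_6 = 5, pos_z_6 = 5, width_6 = 2.5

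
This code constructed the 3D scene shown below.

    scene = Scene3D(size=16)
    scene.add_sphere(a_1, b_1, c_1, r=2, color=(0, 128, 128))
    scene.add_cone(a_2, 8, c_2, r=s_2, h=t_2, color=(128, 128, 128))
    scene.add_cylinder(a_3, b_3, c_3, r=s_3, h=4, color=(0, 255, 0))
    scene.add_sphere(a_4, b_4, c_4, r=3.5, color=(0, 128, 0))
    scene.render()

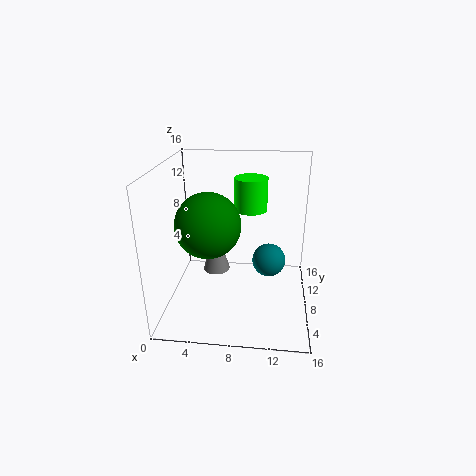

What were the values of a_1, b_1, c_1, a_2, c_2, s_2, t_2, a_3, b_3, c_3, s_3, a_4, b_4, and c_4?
a_1 = 11.5; b_1 = 10.5; c_1 = 4; a_2 = 5.5; c_2 = 4; s_2 = 1.5; t_2 = 5.5; a_3 = 9; b_3 = 13; c_3 = 9.5; s_3 = 2; a_4 = 5; b_4 = 6.5; c_4 = 10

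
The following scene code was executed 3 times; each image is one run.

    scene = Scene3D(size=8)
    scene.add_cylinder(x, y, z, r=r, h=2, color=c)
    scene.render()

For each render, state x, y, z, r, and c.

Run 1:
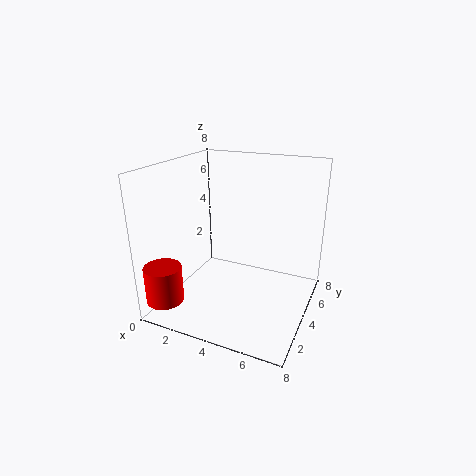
x = 1, y = 1, z = 1, r = 1, c = 'red'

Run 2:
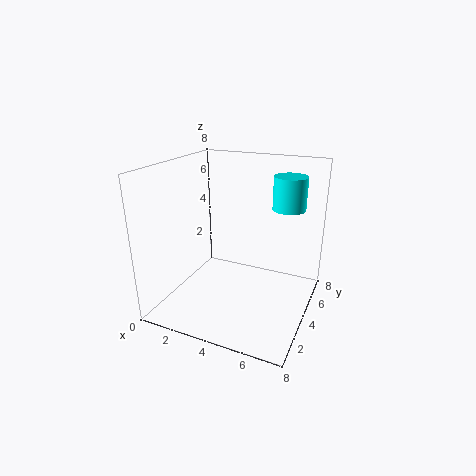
x = 6, y = 7, z = 5, r = 1, c = 'cyan'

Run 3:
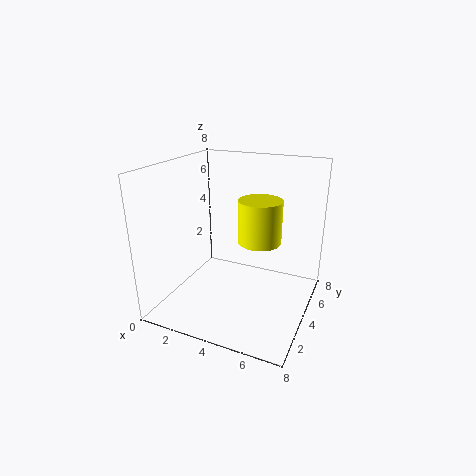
x = 6, y = 2, z = 5, r = 1, c = 'yellow'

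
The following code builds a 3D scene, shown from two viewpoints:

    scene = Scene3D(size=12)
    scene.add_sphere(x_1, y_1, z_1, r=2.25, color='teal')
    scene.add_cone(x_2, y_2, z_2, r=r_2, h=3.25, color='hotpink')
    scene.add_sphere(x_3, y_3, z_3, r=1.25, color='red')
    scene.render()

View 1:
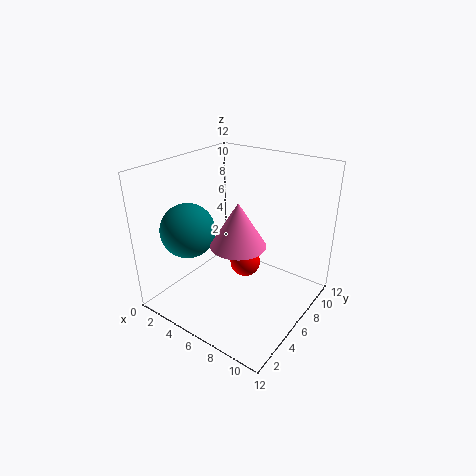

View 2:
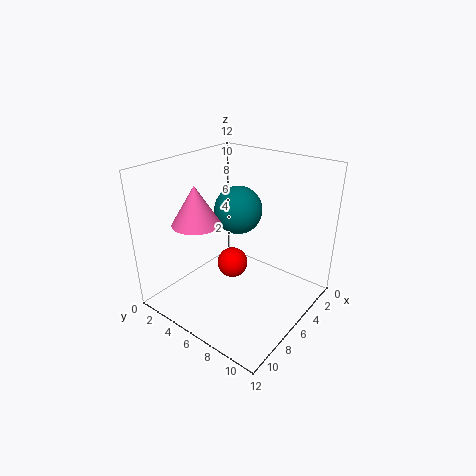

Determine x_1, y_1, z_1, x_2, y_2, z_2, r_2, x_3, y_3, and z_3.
x_1 = 2.75, y_1 = 3.5, z_1 = 6.75, x_2 = 8, y_2 = 3.25, z_2 = 7.25, r_2 = 2, x_3 = 6.75, y_3 = 6, z_3 = 4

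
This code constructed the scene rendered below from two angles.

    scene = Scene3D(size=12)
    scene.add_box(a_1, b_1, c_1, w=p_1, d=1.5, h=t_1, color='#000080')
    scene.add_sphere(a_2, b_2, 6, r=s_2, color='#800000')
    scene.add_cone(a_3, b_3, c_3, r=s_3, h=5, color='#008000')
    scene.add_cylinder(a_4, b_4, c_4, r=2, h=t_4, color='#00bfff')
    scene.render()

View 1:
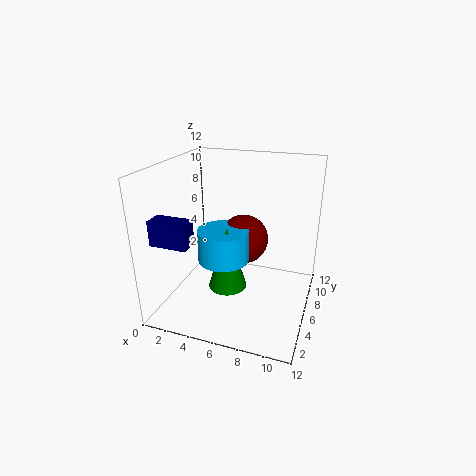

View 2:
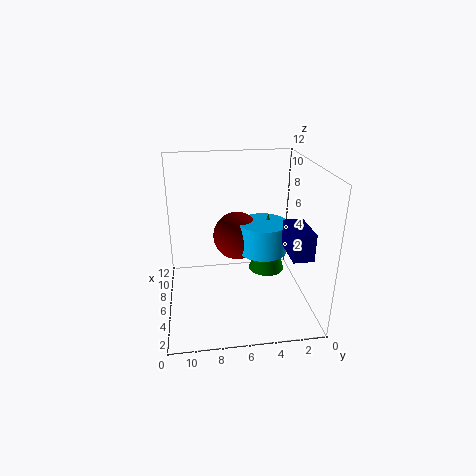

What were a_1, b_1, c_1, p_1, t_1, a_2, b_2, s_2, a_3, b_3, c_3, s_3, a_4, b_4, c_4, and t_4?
a_1 = 0.5; b_1 = 1.5; c_1 = 6.5; p_1 = 3; t_1 = 2; a_2 = 6.5; b_2 = 6; s_2 = 2; a_3 = 6; b_3 = 3.5; c_3 = 3; s_3 = 1.5; a_4 = 5.5; b_4 = 4; c_4 = 5; t_4 = 2.5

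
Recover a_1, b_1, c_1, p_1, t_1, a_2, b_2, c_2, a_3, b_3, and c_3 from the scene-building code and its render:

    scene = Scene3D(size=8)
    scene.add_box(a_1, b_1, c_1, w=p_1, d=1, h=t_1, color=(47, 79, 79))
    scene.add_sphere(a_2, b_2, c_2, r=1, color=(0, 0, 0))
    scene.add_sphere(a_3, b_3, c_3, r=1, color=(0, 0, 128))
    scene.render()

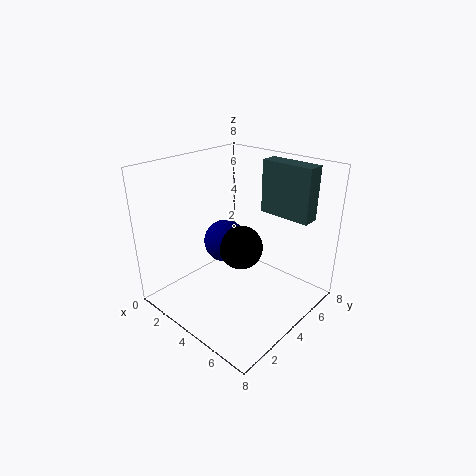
a_1 = 4, b_1 = 6, c_1 = 5, p_1 = 3, t_1 = 3, a_2 = 6, b_2 = 2, c_2 = 5, a_3 = 5, b_3 = 2, c_3 = 5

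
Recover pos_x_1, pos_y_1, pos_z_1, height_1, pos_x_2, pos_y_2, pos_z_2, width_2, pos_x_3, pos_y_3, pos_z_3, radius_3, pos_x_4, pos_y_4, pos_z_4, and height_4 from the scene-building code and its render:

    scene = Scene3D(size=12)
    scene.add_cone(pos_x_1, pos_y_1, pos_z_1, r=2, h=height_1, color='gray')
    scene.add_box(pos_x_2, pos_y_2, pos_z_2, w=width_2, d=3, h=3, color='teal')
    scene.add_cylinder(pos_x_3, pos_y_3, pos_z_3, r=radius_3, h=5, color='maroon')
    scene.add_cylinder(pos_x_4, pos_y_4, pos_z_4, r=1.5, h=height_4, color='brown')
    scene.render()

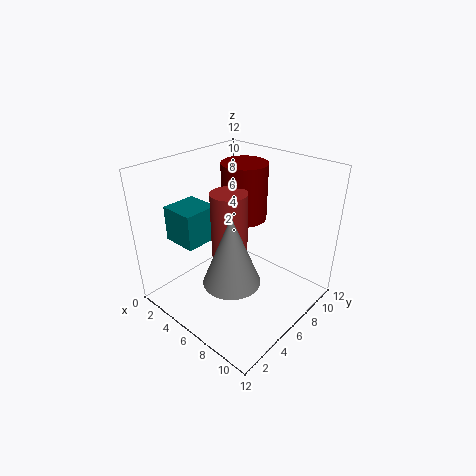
pos_x_1 = 9, pos_y_1 = 2, pos_z_1 = 5.5, height_1 = 5, pos_x_2 = 1, pos_y_2 = 2.5, pos_z_2 = 5.5, width_2 = 3, pos_x_3 = 4.5, pos_y_3 = 8.5, pos_z_3 = 6.5, radius_3 = 2, pos_x_4 = 5.5, pos_y_4 = 5.5, pos_z_4 = 4.5, height_4 = 5.5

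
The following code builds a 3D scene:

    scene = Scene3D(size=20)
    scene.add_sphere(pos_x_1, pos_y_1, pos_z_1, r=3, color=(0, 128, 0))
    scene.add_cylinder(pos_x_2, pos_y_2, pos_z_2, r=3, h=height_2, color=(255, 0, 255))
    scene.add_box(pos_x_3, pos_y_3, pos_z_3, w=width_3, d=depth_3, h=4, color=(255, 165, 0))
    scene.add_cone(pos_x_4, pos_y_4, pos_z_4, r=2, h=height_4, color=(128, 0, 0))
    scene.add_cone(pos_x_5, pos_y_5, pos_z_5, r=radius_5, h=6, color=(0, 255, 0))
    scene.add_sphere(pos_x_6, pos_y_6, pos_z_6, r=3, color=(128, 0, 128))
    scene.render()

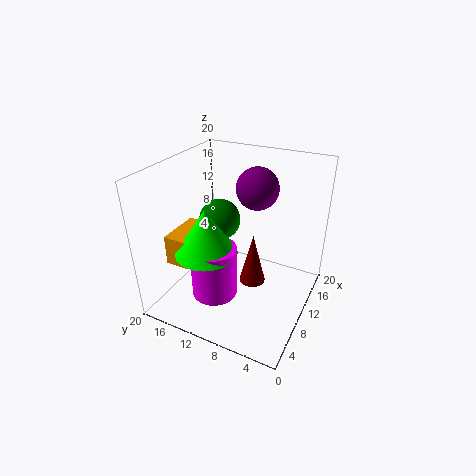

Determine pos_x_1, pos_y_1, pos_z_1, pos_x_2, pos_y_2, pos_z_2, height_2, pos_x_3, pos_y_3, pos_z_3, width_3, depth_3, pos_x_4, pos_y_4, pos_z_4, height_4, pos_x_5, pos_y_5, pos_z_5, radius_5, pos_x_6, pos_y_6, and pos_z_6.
pos_x_1 = 12; pos_y_1 = 14; pos_z_1 = 11; pos_x_2 = 5; pos_y_2 = 11; pos_z_2 = 4; height_2 = 7; pos_x_3 = 3; pos_y_3 = 14; pos_z_3 = 8; width_3 = 6; depth_3 = 3; pos_x_4 = 13; pos_y_4 = 9; pos_z_4 = 1; height_4 = 8; pos_x_5 = 5; pos_y_5 = 12; pos_z_5 = 10; radius_5 = 4; pos_x_6 = 14; pos_y_6 = 9; pos_z_6 = 16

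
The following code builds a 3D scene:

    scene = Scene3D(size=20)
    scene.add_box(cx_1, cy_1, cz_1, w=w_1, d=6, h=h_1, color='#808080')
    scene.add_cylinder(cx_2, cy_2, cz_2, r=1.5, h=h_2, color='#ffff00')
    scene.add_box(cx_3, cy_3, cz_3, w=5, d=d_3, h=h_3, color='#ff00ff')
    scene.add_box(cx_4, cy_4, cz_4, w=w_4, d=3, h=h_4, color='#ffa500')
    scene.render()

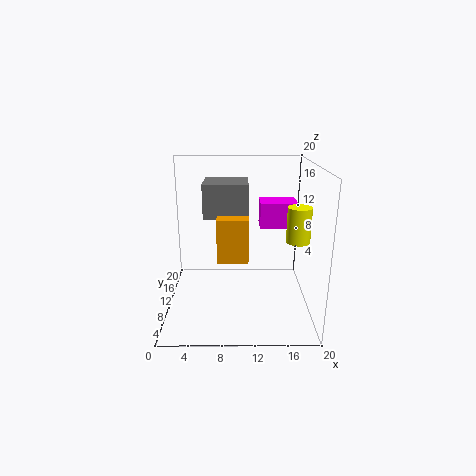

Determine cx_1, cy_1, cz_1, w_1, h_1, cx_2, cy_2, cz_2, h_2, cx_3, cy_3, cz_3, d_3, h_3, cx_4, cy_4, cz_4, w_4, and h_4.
cx_1 = 5; cy_1 = 12; cz_1 = 12; w_1 = 6.5; h_1 = 5; cx_2 = 17.5; cy_2 = 6; cz_2 = 11; h_2 = 4.5; cx_3 = 13; cy_3 = 9.5; cz_3 = 11.5; d_3 = 3.5; h_3 = 3.5; cx_4 = 7; cy_4 = 10; cz_4 = 6; w_4 = 4.5; h_4 = 6.5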